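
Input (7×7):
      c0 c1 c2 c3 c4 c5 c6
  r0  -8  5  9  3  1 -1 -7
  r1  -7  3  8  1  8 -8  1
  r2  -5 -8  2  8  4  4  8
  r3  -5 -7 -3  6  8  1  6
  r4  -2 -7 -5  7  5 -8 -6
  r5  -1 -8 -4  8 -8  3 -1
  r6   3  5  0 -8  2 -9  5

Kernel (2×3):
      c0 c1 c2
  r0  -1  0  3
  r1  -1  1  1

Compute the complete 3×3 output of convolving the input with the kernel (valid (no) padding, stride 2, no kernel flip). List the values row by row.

53 -5 -37
6 27 19
-24 24 -13

Output[0,0]: The receptive field on the input at this output position is [-8 5 9 / -7 3 8]. Elementwise product with the kernel and sum: -8·-1 + 9·3 + -7·-1 + 3·1 + 8·1.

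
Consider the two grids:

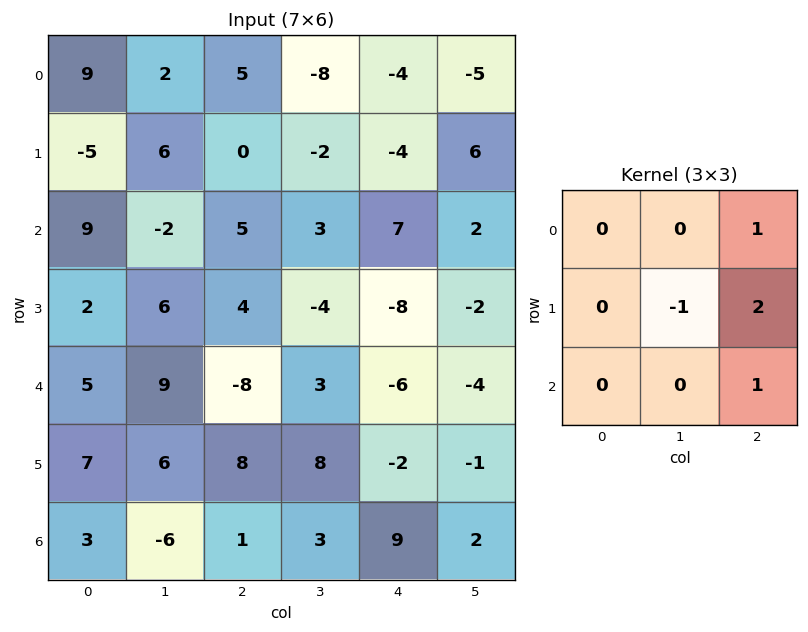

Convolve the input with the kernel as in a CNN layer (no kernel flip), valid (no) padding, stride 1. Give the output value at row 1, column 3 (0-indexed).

The receptive field on the input at this output position is [-2 -4 6 / 3 7 2 / -4 -8 -2]. Elementwise product with the kernel and sum: 6·1 + 7·-1 + 2·2 + -2·1.

1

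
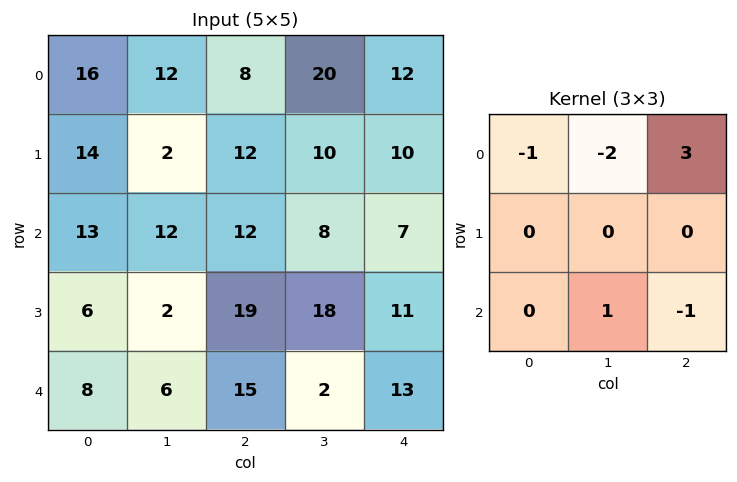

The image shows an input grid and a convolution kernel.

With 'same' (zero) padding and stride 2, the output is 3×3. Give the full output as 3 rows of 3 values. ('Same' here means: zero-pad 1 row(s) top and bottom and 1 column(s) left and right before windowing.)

Output[0,0]: The receptive field on the zero-padded input at this output position is [0 0 0 / 0 16 12 / 0 14 2]. Elementwise product with the kernel and sum: 0·-1 + 0·-2 + 0·3 + 14·1 + 2·-1.
Output[0,1]: The receptive field on the zero-padded input at this output position is [0 0 0 / 12 8 20 / 2 12 10]. Elementwise product with the kernel and sum: 0·-1 + 0·-2 + 0·3 + 12·1 + 10·-1.

12 2 10
-18 5 -19
-6 14 -40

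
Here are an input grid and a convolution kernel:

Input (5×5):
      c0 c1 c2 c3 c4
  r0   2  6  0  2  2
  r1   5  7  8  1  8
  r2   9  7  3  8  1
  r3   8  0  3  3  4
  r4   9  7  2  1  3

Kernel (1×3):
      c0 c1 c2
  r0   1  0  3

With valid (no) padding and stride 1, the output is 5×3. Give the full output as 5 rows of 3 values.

Output[0,0]: The receptive field on the input at this output position is [2 6 0]. Elementwise product with the kernel and sum: 2·1 + 0·3.

2 12 6
29 10 32
18 31 6
17 9 15
15 10 11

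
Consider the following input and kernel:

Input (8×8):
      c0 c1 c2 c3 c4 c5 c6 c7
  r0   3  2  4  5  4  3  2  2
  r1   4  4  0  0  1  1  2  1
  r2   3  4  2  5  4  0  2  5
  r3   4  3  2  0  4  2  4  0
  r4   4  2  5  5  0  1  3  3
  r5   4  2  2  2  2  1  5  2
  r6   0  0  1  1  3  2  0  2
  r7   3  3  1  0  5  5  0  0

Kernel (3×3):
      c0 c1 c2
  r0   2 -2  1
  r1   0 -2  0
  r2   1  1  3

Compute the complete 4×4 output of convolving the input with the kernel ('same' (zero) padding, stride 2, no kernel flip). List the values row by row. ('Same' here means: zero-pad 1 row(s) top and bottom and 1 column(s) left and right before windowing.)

10 -4 -4 2
3 9 1 1
-3 2 1 2
6 4 15 -1

Output[0,0]: The receptive field on the zero-padded input at this output position is [0 0 0 / 0 3 2 / 0 4 4]. Elementwise product with the kernel and sum: 0·2 + 0·-2 + 0·1 + 3·-2 + 0·1 + 4·1 + 4·3.
Output[0,1]: The receptive field on the zero-padded input at this output position is [0 0 0 / 2 4 5 / 4 0 0]. Elementwise product with the kernel and sum: 0·2 + 0·-2 + 0·1 + 4·-2 + 4·1 + 0·1 + 0·3.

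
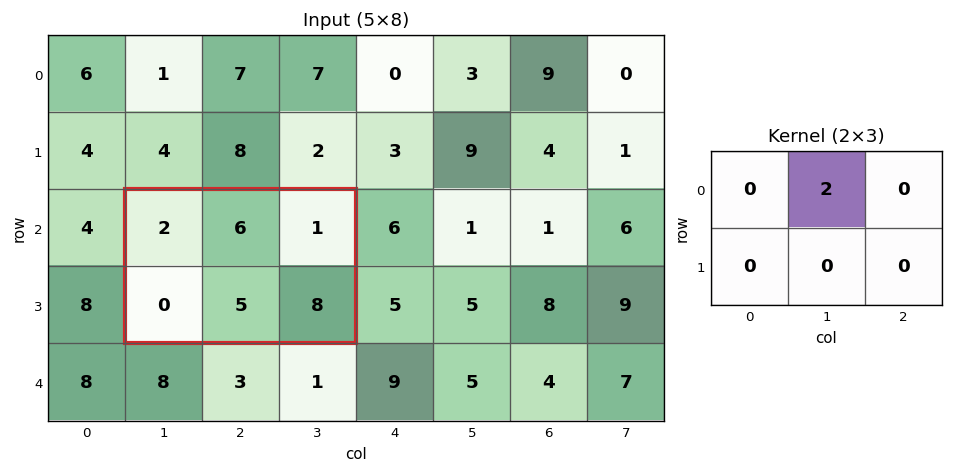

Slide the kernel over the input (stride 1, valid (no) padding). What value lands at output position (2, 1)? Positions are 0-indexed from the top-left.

12

The receptive field on the input at this output position is [2 6 1 / 0 5 8]. Elementwise product with the kernel and sum: 6·2.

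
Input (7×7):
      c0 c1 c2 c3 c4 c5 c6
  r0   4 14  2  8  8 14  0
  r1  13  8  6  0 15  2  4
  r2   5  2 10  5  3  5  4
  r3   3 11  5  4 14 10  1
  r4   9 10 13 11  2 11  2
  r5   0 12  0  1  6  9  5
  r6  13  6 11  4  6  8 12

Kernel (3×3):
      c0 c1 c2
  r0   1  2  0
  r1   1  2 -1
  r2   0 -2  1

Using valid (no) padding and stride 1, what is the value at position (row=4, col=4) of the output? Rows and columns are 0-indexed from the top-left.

39

The receptive field on the input at this output position is [2 11 2 / 6 9 5 / 6 8 12]. Elementwise product with the kernel and sum: 2·1 + 11·2 + 6·1 + 9·2 + 5·-1 + 8·-2 + 12·1.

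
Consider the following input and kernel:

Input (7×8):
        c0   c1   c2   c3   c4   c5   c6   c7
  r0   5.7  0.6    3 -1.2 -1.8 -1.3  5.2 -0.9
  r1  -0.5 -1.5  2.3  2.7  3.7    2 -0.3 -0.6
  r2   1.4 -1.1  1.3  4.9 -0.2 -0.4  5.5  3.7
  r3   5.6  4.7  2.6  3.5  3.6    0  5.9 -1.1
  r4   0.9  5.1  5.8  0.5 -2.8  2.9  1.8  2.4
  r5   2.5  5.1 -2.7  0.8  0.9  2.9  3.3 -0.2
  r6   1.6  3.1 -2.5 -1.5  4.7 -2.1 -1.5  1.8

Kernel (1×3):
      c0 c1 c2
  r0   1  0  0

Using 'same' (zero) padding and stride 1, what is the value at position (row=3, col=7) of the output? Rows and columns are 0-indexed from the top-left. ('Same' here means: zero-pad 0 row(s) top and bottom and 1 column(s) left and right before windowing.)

5.9

The receptive field on the zero-padded input at this output position is [5.9 -1.1 0]. Elementwise product with the kernel and sum: 5.9·1.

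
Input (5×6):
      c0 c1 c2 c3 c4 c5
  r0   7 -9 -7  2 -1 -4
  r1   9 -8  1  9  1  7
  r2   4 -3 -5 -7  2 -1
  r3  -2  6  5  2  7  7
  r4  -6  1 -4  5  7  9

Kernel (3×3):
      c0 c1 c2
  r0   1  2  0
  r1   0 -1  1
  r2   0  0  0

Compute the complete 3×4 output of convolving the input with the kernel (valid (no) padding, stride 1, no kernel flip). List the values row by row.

Output[0,0]: The receptive field on the input at this output position is [7 -9 -7 / 9 -8 1 / 4 -3 -5]. Elementwise product with the kernel and sum: 7·1 + -9·2 + -8·-1 + 1·1.

-2 -15 -11 6
-9 -8 28 8
-3 -16 -14 -3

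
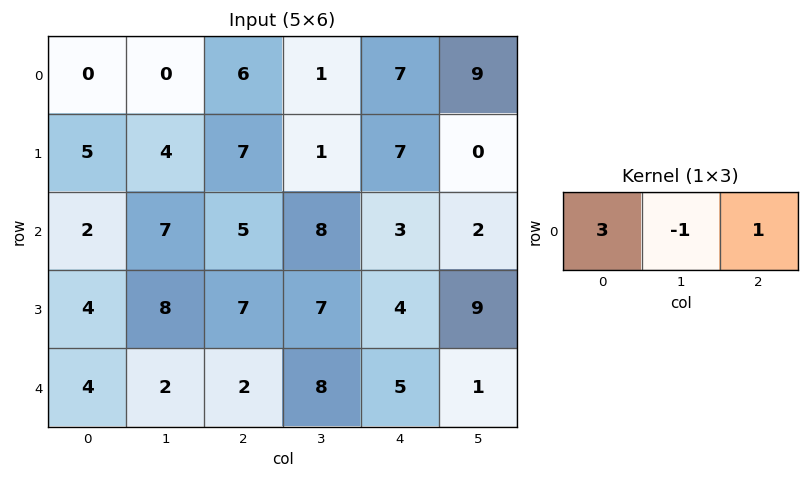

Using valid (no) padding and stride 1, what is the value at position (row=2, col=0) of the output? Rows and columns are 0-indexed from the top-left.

4

The receptive field on the input at this output position is [2 7 5]. Elementwise product with the kernel and sum: 2·3 + 7·-1 + 5·1.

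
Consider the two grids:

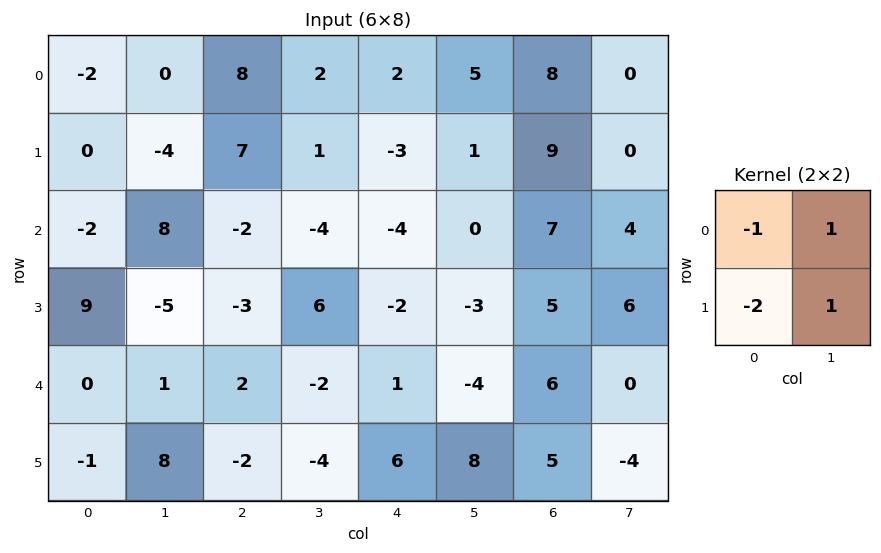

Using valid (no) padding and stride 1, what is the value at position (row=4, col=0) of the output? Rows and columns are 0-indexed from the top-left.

11

The receptive field on the input at this output position is [0 1 / -1 8]. Elementwise product with the kernel and sum: 0·-1 + 1·1 + -1·-2 + 8·1.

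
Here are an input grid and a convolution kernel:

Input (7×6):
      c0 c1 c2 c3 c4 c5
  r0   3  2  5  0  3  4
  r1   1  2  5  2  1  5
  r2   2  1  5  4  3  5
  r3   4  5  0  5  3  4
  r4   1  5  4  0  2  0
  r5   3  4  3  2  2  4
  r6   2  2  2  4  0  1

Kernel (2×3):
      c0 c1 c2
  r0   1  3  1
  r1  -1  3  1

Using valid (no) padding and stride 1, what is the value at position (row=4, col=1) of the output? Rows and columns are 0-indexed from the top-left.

24

The receptive field on the input at this output position is [5 4 0 / 4 3 2]. Elementwise product with the kernel and sum: 5·1 + 4·3 + 0·1 + 4·-1 + 3·3 + 2·1.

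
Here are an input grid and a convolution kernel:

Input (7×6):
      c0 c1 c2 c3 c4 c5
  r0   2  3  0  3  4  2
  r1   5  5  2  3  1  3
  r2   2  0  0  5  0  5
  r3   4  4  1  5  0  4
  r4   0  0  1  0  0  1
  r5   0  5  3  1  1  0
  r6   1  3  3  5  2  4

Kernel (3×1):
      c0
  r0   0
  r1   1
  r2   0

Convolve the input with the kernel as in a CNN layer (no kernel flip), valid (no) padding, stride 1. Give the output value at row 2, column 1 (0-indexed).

The receptive field on the input at this output position is [0 / 4 / 0]. Elementwise product with the kernel and sum: 4·1.

4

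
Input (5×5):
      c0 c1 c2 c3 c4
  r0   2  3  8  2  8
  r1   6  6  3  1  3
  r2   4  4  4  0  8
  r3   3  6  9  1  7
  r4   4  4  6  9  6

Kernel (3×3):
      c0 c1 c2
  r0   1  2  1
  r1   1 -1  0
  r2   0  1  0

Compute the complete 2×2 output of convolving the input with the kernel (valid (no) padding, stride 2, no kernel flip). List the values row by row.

20 22
17 29

Output[0,0]: The receptive field on the input at this output position is [2 3 8 / 6 6 3 / 4 4 4]. Elementwise product with the kernel and sum: 2·1 + 3·2 + 8·1 + 6·1 + 6·-1 + 4·1.
Output[0,1]: The receptive field on the input at this output position is [8 2 8 / 3 1 3 / 4 0 8]. Elementwise product with the kernel and sum: 8·1 + 2·2 + 8·1 + 3·1 + 1·-1 + 0·1.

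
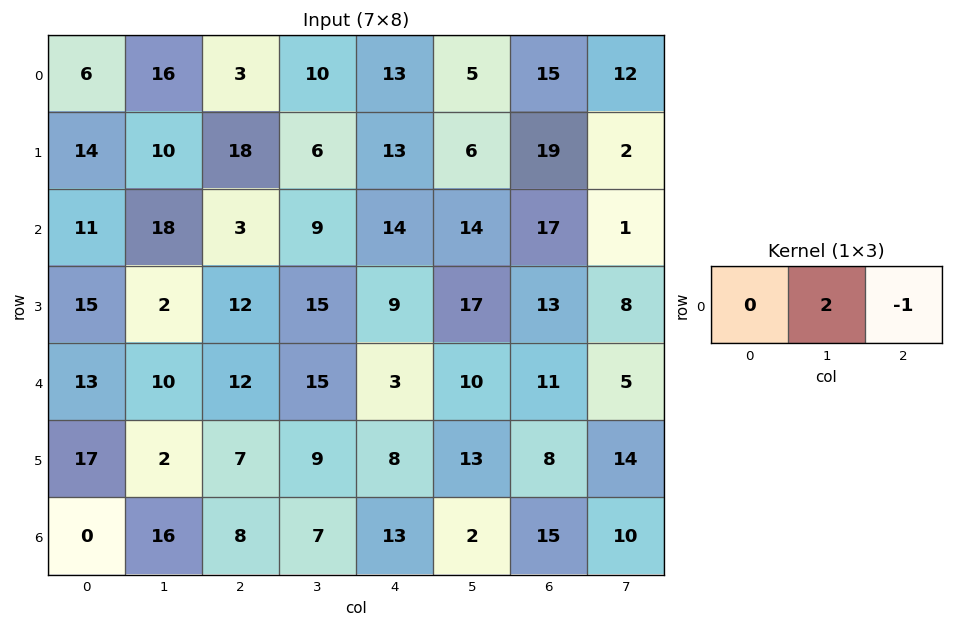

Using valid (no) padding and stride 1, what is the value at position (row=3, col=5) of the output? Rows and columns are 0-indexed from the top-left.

18

The receptive field on the input at this output position is [17 13 8]. Elementwise product with the kernel and sum: 13·2 + 8·-1.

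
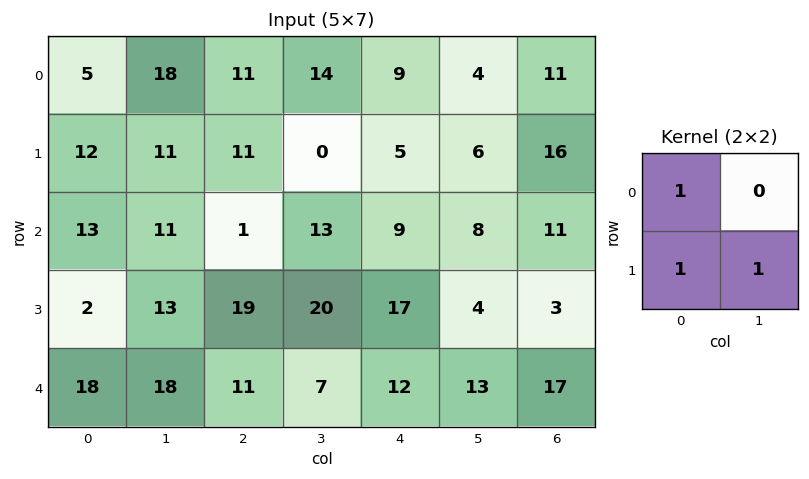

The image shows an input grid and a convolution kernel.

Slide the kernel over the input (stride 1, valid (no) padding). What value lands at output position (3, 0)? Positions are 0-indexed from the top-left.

The receptive field on the input at this output position is [2 13 / 18 18]. Elementwise product with the kernel and sum: 2·1 + 18·1 + 18·1.

38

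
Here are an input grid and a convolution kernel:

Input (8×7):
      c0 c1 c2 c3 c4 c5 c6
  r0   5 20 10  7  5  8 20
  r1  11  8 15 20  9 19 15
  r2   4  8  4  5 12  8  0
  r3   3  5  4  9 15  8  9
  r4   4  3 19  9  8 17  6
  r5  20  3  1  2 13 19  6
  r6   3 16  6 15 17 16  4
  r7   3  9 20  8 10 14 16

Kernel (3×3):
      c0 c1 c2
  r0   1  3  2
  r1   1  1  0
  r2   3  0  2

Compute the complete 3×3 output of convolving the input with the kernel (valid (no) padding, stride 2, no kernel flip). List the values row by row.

Output[0,0]: The receptive field on the input at this output position is [5 20 10 / 11 8 15 / 4 8 4]. Elementwise product with the kernel and sum: 5·1 + 20·3 + 10·2 + 11·1 + 8·1 + 4·3 + 4·2.

124 112 133
94 129 95
95 117 162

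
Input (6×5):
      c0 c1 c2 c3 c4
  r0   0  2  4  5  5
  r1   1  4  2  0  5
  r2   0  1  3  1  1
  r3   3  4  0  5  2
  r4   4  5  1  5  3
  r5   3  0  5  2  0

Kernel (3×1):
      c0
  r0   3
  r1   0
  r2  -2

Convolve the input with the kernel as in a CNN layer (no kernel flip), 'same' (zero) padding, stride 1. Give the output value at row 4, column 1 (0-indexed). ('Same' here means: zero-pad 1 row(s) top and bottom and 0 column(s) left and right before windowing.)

12

The receptive field on the zero-padded input at this output position is [4 / 5 / 0]. Elementwise product with the kernel and sum: 4·3 + 0·-2.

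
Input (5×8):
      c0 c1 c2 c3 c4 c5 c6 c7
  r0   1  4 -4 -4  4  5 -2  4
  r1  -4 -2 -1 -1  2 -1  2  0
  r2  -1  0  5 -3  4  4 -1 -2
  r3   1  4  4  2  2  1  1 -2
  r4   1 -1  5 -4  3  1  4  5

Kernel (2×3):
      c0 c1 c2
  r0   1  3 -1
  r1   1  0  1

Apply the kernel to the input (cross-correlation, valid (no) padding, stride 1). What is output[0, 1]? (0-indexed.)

-7

The receptive field on the input at this output position is [4 -4 -4 / -2 -1 -1]. Elementwise product with the kernel and sum: 4·1 + -4·3 + -4·-1 + -2·1 + -1·1.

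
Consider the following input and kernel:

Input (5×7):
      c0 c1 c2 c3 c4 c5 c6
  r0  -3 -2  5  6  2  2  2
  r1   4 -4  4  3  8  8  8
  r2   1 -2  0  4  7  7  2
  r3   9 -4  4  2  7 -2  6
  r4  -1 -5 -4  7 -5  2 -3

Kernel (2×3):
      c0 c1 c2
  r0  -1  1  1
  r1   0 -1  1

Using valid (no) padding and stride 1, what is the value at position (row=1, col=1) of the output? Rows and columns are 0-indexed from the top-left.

The receptive field on the input at this output position is [-4 4 3 / -2 0 4]. Elementwise product with the kernel and sum: -4·-1 + 4·1 + 3·1 + 0·-1 + 4·1.

15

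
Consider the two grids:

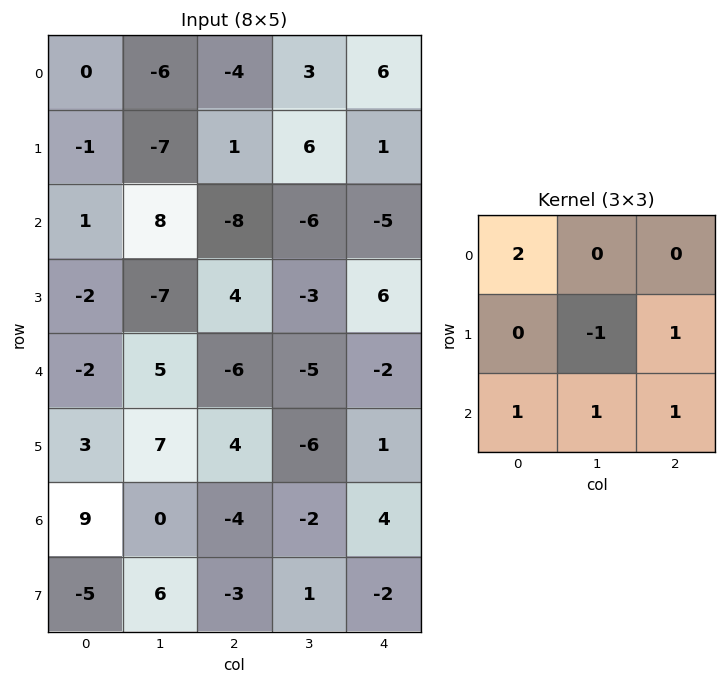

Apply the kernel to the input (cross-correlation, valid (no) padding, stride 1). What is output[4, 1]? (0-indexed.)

The receptive field on the input at this output position is [5 -6 -5 / 7 4 -6 / 0 -4 -2]. Elementwise product with the kernel and sum: 5·2 + 4·-1 + -6·1 + 0·1 + -4·1 + -2·1.

-6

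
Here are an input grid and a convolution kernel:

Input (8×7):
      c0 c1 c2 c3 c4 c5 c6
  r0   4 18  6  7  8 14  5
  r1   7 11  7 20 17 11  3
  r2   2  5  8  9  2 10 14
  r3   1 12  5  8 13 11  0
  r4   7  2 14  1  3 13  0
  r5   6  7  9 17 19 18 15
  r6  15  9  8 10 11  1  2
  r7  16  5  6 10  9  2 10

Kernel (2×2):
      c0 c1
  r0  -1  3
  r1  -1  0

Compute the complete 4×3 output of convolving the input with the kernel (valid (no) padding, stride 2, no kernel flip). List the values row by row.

Output[0,0]: The receptive field on the input at this output position is [4 18 / 7 11]. Elementwise product with the kernel and sum: 4·-1 + 18·3 + 7·-1.

43 8 17
12 14 15
-7 -20 17
-4 16 -17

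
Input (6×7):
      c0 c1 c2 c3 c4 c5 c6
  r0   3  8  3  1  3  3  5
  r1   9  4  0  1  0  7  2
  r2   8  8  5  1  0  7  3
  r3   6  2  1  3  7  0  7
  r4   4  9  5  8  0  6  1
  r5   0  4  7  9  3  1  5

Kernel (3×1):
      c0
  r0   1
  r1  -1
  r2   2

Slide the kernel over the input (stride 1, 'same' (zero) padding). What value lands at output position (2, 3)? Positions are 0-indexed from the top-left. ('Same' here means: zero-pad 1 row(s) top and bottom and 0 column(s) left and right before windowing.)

6

The receptive field on the zero-padded input at this output position is [1 / 1 / 3]. Elementwise product with the kernel and sum: 1·1 + 1·-1 + 3·2.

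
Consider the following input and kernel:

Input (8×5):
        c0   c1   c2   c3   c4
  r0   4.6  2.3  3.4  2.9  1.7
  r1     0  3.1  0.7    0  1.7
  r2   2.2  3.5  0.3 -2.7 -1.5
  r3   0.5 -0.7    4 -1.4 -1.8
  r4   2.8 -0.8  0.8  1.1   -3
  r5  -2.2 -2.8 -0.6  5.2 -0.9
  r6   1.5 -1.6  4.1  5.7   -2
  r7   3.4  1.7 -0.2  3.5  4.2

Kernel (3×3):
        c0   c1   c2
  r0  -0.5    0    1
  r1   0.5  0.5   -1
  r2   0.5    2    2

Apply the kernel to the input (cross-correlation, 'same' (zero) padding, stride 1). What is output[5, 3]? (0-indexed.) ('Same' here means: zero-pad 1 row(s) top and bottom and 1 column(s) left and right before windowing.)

The receptive field on the zero-padded input at this output position is [0.8 1.1 -3 / -0.6 5.2 -0.9 / 4.1 5.7 -2]. Elementwise product with the kernel and sum: 0.8·-0.5 + -3·1 + -0.6·0.5 + 5.2·0.5 + -0.9·-1 + 4.1·0.5 + 5.7·2 + -2·2.

9.25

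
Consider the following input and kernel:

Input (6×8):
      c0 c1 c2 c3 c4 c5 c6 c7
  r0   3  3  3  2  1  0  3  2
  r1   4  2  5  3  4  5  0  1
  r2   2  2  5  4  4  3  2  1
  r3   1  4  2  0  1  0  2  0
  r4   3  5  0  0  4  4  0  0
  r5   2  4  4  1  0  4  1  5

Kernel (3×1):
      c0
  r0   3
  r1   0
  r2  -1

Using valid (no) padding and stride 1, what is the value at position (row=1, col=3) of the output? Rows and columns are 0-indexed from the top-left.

The receptive field on the input at this output position is [3 / 4 / 0]. Elementwise product with the kernel and sum: 3·3 + 0·-1.

9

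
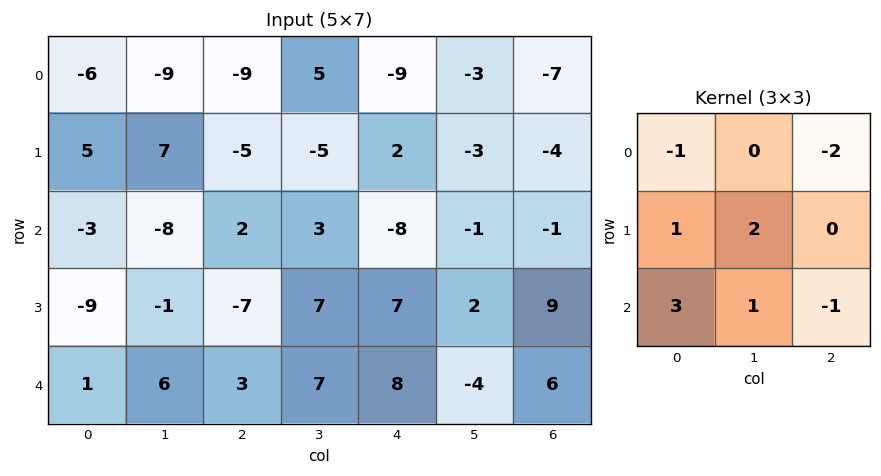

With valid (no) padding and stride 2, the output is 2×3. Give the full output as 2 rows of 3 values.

24 29 -5
-6 29 35

Output[0,0]: The receptive field on the input at this output position is [-6 -9 -9 / 5 7 -5 / -3 -8 2]. Elementwise product with the kernel and sum: -6·-1 + -9·-2 + 5·1 + 7·2 + -3·3 + -8·1 + 2·-1.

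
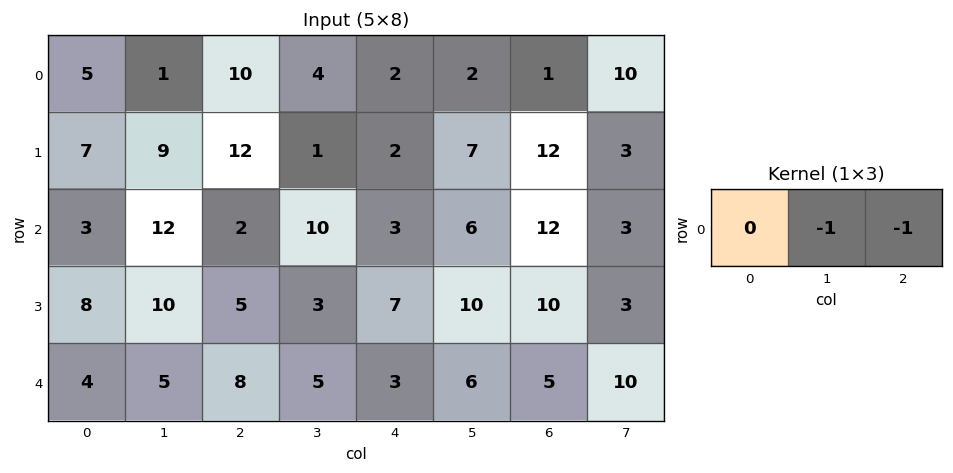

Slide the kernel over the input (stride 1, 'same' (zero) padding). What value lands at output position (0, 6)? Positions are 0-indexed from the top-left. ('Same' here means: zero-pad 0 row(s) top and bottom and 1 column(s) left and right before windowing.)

The receptive field on the zero-padded input at this output position is [2 1 10]. Elementwise product with the kernel and sum: 1·-1 + 10·-1.

-11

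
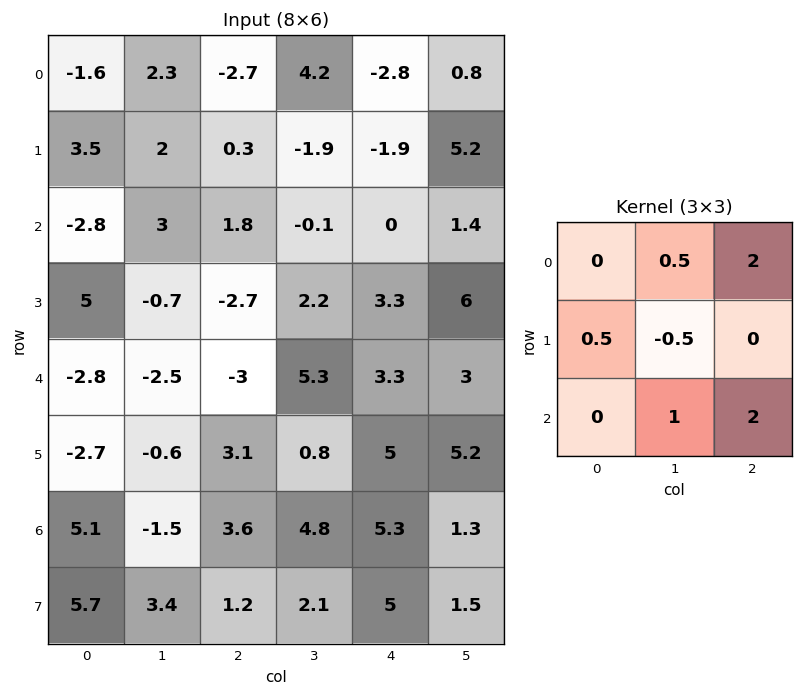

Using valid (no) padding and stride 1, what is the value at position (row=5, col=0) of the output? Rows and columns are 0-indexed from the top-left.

15

The receptive field on the input at this output position is [-2.7 -0.6 3.1 / 5.1 -1.5 3.6 / 5.7 3.4 1.2]. Elementwise product with the kernel and sum: -0.6·0.5 + 3.1·2 + 5.1·0.5 + -1.5·-0.5 + 3.4·1 + 1.2·2.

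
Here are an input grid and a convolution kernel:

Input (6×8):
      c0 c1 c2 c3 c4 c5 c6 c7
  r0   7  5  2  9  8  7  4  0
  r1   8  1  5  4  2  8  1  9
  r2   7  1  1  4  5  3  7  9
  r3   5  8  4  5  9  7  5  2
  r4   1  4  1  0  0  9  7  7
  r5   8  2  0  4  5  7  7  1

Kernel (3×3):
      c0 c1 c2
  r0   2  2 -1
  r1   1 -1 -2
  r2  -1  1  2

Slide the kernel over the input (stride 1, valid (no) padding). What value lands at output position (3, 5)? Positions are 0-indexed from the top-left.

The receptive field on the input at this output position is [7 5 2 / 9 7 7 / 7 7 1]. Elementwise product with the kernel and sum: 7·2 + 5·2 + 2·-1 + 9·1 + 7·-1 + 7·-2 + 7·-1 + 7·1 + 1·2.

12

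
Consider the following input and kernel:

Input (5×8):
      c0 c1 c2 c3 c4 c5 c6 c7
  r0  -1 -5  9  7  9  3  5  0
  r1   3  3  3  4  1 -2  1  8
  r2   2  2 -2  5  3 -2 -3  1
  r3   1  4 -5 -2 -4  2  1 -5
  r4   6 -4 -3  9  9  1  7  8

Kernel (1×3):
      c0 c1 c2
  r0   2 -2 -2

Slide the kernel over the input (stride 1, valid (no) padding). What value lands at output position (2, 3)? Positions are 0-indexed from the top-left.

8

The receptive field on the input at this output position is [5 3 -2]. Elementwise product with the kernel and sum: 5·2 + 3·-2 + -2·-2.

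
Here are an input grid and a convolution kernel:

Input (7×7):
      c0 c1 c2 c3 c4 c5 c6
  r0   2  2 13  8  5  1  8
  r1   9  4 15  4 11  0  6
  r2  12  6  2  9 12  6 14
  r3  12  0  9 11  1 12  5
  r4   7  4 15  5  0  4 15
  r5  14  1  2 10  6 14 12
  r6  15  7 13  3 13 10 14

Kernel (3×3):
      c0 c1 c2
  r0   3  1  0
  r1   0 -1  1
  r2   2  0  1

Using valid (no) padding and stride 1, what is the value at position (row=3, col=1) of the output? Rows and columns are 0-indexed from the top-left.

11

The receptive field on the input at this output position is [0 9 11 / 4 15 5 / 1 2 10]. Elementwise product with the kernel and sum: 0·3 + 9·1 + 15·-1 + 5·1 + 1·2 + 10·1.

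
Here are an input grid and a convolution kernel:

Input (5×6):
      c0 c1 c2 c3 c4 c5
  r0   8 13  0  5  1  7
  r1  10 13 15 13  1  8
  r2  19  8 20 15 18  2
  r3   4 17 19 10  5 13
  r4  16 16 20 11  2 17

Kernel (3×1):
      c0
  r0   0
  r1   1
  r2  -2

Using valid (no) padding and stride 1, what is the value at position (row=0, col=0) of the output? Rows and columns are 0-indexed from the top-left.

-28

The receptive field on the input at this output position is [8 / 10 / 19]. Elementwise product with the kernel and sum: 10·1 + 19·-2.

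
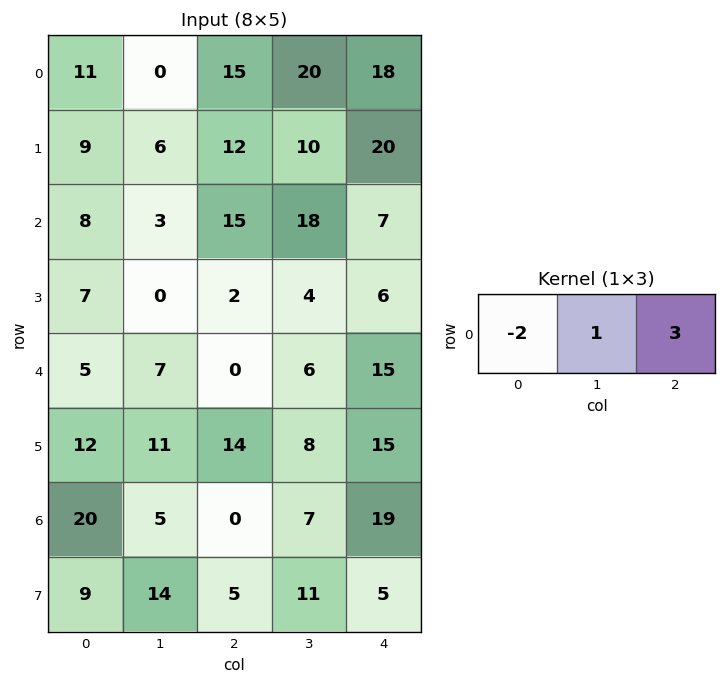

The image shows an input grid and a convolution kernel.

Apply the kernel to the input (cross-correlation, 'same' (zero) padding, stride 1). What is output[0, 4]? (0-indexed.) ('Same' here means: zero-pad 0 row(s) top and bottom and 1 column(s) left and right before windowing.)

The receptive field on the zero-padded input at this output position is [20 18 0]. Elementwise product with the kernel and sum: 20·-2 + 18·1 + 0·3.

-22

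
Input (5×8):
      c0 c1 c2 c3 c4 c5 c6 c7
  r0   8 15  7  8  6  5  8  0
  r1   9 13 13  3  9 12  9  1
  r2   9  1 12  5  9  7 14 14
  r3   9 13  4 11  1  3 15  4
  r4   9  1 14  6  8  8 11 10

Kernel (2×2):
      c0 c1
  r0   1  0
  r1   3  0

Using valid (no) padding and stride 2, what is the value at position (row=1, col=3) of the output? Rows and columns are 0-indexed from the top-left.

The receptive field on the input at this output position is [14 14 / 15 4]. Elementwise product with the kernel and sum: 14·1 + 15·3.

59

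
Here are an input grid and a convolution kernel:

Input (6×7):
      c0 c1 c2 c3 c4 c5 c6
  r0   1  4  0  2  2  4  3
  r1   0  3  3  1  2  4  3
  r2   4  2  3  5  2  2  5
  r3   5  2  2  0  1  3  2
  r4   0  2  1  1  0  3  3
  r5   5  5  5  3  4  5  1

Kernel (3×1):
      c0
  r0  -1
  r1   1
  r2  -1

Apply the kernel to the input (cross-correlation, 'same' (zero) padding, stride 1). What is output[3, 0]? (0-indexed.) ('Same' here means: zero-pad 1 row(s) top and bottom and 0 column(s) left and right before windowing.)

The receptive field on the zero-padded input at this output position is [4 / 5 / 0]. Elementwise product with the kernel and sum: 4·-1 + 5·1 + 0·-1.

1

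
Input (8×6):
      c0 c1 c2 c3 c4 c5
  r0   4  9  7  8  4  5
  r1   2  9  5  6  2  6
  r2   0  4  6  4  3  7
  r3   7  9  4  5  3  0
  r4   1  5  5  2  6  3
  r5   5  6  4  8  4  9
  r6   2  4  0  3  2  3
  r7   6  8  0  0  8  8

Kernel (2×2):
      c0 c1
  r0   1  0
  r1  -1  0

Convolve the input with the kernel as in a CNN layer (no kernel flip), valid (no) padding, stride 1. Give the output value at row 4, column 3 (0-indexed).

The receptive field on the input at this output position is [2 6 / 8 4]. Elementwise product with the kernel and sum: 2·1 + 8·-1.

-6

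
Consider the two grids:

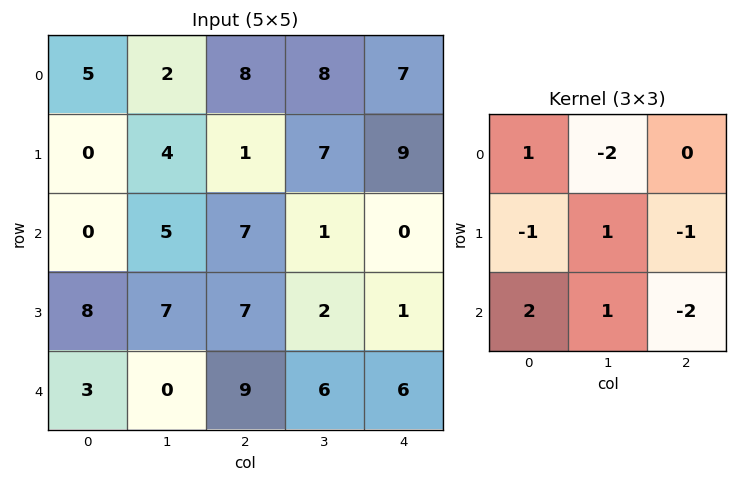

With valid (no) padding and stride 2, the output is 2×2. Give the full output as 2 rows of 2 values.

Output[0,0]: The receptive field on the input at this output position is [5 2 8 / 0 4 1 / 0 5 7]. Elementwise product with the kernel and sum: 5·1 + 2·-2 + 0·-1 + 4·1 + 1·-1 + 0·2 + 5·1 + 7·-2.

-5 4
-30 11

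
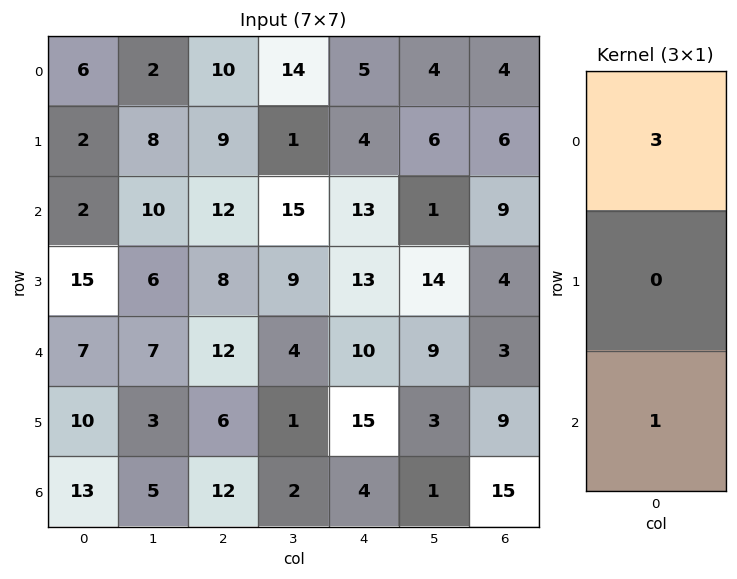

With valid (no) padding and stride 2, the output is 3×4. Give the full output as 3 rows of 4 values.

Output[0,0]: The receptive field on the input at this output position is [6 / 2 / 2]. Elementwise product with the kernel and sum: 6·3 + 2·1.

20 42 28 21
13 48 49 30
34 48 34 24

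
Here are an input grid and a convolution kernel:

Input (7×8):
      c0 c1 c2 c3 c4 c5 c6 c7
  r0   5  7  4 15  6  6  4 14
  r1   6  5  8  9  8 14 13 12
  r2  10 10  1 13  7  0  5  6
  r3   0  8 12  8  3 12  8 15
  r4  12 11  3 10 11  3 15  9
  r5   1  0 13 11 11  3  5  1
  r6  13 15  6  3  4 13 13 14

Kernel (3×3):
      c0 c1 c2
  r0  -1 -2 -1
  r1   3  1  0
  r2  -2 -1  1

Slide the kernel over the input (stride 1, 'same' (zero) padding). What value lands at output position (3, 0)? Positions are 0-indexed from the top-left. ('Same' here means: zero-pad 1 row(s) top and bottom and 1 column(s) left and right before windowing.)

-31

The receptive field on the zero-padded input at this output position is [0 10 10 / 0 0 8 / 0 12 11]. Elementwise product with the kernel and sum: 0·-1 + 10·-2 + 10·-1 + 0·3 + 0·1 + 0·-2 + 12·-1 + 11·1.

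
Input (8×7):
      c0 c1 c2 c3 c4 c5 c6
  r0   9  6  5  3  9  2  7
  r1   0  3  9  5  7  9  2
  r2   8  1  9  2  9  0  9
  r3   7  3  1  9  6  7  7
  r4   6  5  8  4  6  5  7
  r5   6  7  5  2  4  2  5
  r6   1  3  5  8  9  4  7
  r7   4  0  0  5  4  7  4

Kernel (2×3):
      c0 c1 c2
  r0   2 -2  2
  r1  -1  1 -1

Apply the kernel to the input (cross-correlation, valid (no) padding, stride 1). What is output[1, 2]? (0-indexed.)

The receptive field on the input at this output position is [9 5 7 / 9 2 9]. Elementwise product with the kernel and sum: 9·2 + 5·-2 + 7·2 + 9·-1 + 2·1 + 9·-1.

6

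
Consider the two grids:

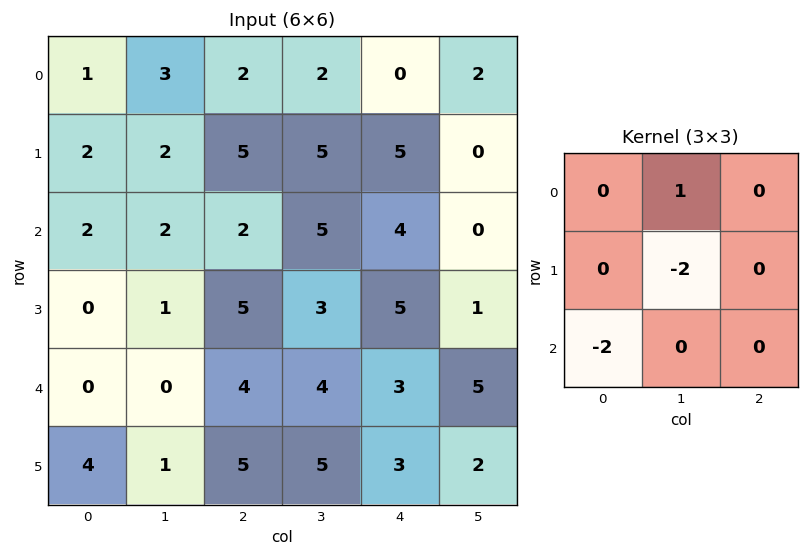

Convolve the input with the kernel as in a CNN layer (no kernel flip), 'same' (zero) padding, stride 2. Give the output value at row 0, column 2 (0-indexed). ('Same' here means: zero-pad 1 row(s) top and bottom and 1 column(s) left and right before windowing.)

-10

The receptive field on the zero-padded input at this output position is [0 0 0 / 2 0 2 / 5 5 0]. Elementwise product with the kernel and sum: 0·1 + 0·-2 + 5·-2.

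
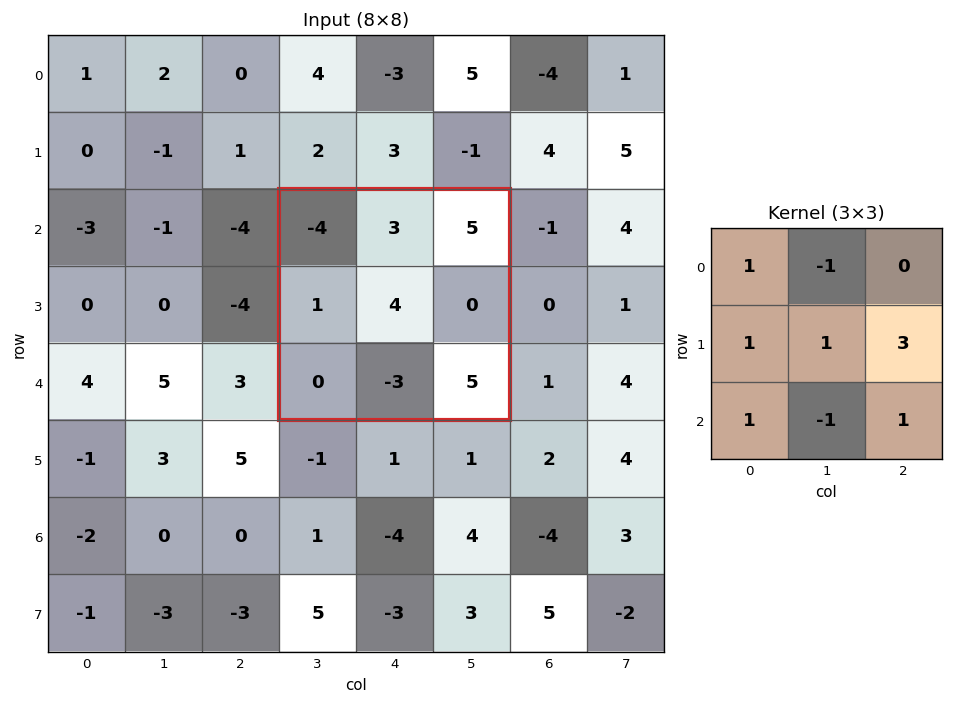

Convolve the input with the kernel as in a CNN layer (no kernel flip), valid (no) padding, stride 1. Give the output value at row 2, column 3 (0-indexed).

The receptive field on the input at this output position is [-4 3 5 / 1 4 0 / 0 -3 5]. Elementwise product with the kernel and sum: -4·1 + 3·-1 + 1·1 + 4·1 + 0·3 + 0·1 + -3·-1 + 5·1.

6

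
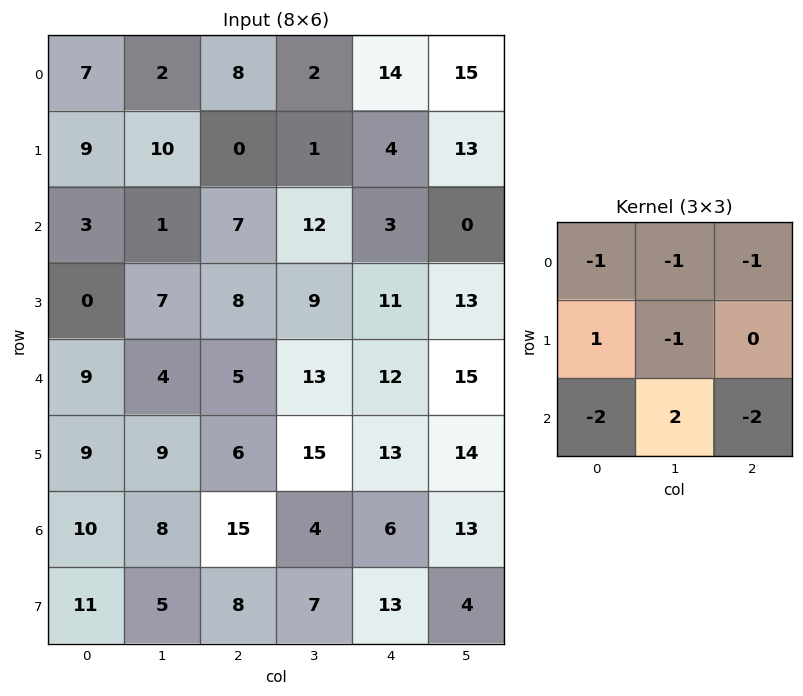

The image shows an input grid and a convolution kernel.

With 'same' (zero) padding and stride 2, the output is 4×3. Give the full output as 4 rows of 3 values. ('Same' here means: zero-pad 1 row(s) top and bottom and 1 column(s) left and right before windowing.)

Output[0,0]: The receptive field on the zero-padded input at this output position is [0 0 0 / 0 7 2 / 0 9 10]. Elementwise product with the kernel and sum: 0·-1 + 0·-1 + 0·-1 + 0·1 + 7·-1 + 0·-2 + 9·2 + 10·-2.

-9 -28 -32
-36 -33 -31
-16 -61 -64
-16 -45 -40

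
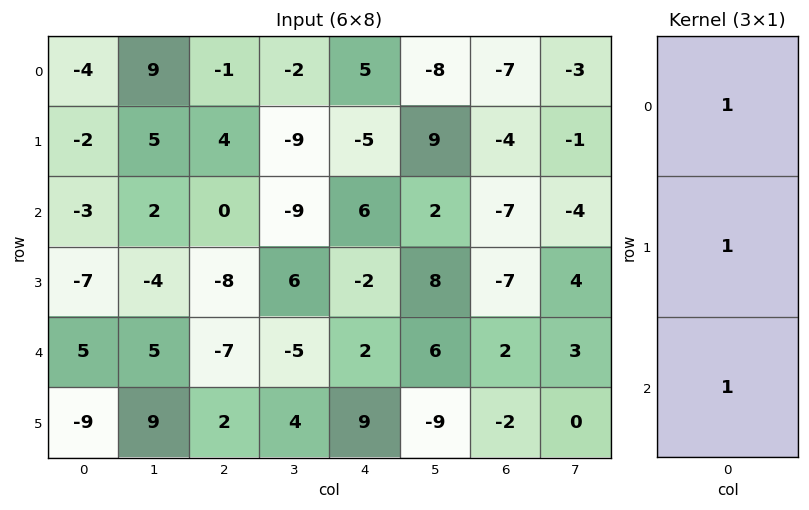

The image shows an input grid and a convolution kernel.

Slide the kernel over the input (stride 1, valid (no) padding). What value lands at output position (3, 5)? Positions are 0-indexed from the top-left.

The receptive field on the input at this output position is [8 / 6 / -9]. Elementwise product with the kernel and sum: 8·1 + 6·1 + -9·1.

5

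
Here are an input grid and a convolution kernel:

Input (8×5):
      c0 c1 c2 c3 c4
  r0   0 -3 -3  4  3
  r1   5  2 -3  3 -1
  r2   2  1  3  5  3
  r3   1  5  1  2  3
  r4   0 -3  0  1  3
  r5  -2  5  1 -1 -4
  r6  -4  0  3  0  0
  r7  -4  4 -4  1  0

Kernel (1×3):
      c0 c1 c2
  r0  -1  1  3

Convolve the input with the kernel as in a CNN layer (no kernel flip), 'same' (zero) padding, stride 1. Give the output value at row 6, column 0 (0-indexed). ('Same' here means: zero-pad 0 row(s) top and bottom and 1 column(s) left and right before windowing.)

The receptive field on the zero-padded input at this output position is [0 -4 0]. Elementwise product with the kernel and sum: 0·-1 + -4·1 + 0·3.

-4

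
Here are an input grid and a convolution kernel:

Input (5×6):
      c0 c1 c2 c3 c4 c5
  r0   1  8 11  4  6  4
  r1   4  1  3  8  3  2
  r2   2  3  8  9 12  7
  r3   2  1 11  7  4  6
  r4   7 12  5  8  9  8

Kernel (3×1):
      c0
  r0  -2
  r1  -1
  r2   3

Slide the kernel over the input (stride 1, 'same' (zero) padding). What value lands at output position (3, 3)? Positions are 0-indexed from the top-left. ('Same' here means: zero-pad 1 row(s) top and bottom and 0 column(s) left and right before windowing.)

The receptive field on the zero-padded input at this output position is [9 / 7 / 8]. Elementwise product with the kernel and sum: 9·-2 + 7·-1 + 8·3.

-1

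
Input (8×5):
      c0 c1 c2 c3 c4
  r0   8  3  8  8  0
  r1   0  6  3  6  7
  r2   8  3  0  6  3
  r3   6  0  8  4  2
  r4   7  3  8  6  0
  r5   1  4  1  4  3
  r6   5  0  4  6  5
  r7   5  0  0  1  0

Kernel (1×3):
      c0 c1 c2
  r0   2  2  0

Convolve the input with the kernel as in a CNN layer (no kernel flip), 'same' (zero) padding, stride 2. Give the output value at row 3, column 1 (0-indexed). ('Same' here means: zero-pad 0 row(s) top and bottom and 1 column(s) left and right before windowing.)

8

The receptive field on the zero-padded input at this output position is [0 4 6]. Elementwise product with the kernel and sum: 0·2 + 4·2.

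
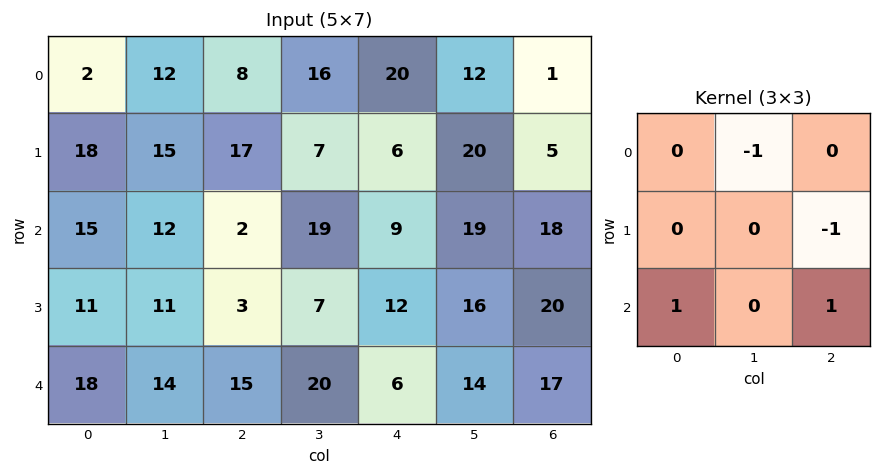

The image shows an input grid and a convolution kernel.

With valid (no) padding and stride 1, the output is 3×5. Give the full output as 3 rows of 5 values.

-12 16 -11 -2 10
-3 -18 -1 -2 -6
18 25 -10 9 -16

Output[0,0]: The receptive field on the input at this output position is [2 12 8 / 18 15 17 / 15 12 2]. Elementwise product with the kernel and sum: 12·-1 + 17·-1 + 15·1 + 2·1.
Output[0,1]: The receptive field on the input at this output position is [12 8 16 / 15 17 7 / 12 2 19]. Elementwise product with the kernel and sum: 8·-1 + 7·-1 + 12·1 + 19·1.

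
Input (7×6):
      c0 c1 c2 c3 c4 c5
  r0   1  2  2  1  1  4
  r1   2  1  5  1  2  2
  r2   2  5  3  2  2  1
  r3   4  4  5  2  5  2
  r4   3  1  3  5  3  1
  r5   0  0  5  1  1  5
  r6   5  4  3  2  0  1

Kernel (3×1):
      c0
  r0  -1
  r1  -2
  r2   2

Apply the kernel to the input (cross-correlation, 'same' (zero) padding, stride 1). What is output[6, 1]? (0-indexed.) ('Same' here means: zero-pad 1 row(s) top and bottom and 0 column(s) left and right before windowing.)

-8

The receptive field on the zero-padded input at this output position is [0 / 4 / 0]. Elementwise product with the kernel and sum: 0·-1 + 4·-2 + 0·2.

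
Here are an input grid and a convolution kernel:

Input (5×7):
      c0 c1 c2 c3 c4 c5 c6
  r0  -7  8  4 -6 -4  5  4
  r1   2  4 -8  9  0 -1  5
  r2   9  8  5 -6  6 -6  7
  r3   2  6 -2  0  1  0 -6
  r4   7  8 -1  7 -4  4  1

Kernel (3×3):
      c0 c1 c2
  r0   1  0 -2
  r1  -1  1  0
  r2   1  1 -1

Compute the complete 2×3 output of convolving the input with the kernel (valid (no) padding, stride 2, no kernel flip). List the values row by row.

-1 22 -20
19 5 -10

Output[0,0]: The receptive field on the input at this output position is [-7 8 4 / 2 4 -8 / 9 8 5]. Elementwise product with the kernel and sum: -7·1 + 4·-2 + 2·-1 + 4·1 + 9·1 + 8·1 + 5·-1.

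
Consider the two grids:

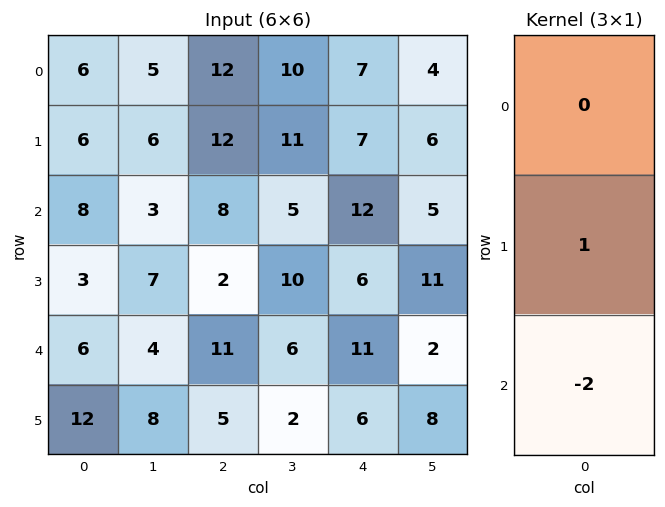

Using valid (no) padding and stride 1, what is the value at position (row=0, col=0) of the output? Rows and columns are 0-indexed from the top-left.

The receptive field on the input at this output position is [6 / 6 / 8]. Elementwise product with the kernel and sum: 6·1 + 8·-2.

-10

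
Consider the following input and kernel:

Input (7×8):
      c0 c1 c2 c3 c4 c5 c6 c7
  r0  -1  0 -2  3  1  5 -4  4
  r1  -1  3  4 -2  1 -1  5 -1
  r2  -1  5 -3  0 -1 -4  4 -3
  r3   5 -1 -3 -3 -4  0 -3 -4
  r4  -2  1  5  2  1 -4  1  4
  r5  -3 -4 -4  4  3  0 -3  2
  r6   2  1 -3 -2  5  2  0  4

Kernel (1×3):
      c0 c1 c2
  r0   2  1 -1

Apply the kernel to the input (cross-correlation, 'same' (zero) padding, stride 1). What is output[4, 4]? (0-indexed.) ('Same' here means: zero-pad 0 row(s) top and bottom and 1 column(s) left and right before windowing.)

The receptive field on the zero-padded input at this output position is [2 1 -4]. Elementwise product with the kernel and sum: 2·2 + 1·1 + -4·-1.

9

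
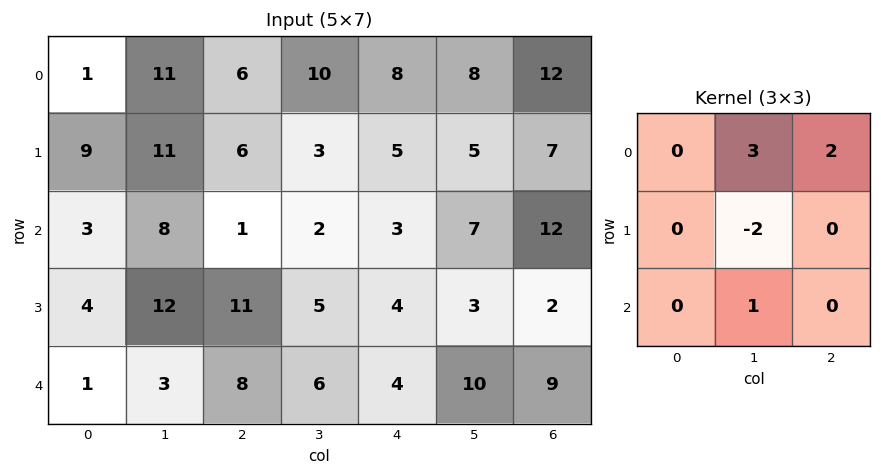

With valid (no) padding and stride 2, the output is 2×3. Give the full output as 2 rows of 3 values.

Output[0,0]: The receptive field on the input at this output position is [1 11 6 / 9 11 6 / 3 8 1]. Elementwise product with the kernel and sum: 11·3 + 6·2 + 11·-2 + 8·1.
Output[0,1]: The receptive field on the input at this output position is [6 10 8 / 6 3 5 / 1 2 3]. Elementwise product with the kernel and sum: 10·3 + 8·2 + 3·-2 + 2·1.

31 42 45
5 8 49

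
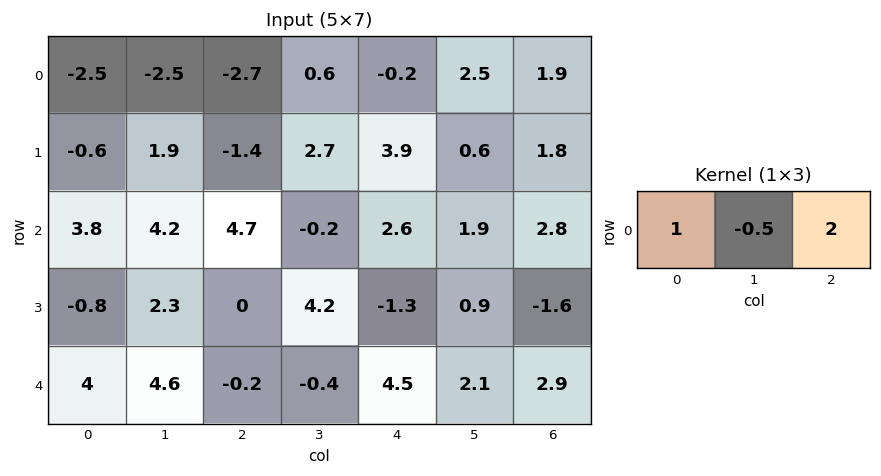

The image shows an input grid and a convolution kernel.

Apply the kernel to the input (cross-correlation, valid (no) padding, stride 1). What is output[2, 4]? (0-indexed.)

The receptive field on the input at this output position is [2.6 1.9 2.8]. Elementwise product with the kernel and sum: 2.6·1 + 1.9·-0.5 + 2.8·2.

7.25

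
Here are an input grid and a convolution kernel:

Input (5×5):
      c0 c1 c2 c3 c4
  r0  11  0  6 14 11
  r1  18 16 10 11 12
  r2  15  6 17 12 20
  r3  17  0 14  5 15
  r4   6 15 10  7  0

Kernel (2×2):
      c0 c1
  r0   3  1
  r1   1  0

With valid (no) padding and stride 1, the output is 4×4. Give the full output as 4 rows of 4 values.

51 22 42 64
85 64 58 57
68 35 77 61
57 29 57 37

Output[0,0]: The receptive field on the input at this output position is [11 0 / 18 16]. Elementwise product with the kernel and sum: 11·3 + 0·1 + 18·1.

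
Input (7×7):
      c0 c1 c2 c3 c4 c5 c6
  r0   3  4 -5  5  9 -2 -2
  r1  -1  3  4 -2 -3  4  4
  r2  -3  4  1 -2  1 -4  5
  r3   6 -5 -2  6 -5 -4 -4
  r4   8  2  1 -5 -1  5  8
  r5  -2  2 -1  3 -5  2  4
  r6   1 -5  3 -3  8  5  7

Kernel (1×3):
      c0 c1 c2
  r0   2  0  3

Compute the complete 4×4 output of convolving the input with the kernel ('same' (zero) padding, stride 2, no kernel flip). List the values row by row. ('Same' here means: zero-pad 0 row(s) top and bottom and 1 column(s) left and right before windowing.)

Output[0,0]: The receptive field on the zero-padded input at this output position is [0 3 4]. Elementwise product with the kernel and sum: 0·2 + 4·3.
Output[0,1]: The receptive field on the zero-padded input at this output position is [4 -5 5]. Elementwise product with the kernel and sum: 4·2 + 5·3.

12 23 4 -4
12 2 -16 -8
6 -11 5 10
-15 -19 9 10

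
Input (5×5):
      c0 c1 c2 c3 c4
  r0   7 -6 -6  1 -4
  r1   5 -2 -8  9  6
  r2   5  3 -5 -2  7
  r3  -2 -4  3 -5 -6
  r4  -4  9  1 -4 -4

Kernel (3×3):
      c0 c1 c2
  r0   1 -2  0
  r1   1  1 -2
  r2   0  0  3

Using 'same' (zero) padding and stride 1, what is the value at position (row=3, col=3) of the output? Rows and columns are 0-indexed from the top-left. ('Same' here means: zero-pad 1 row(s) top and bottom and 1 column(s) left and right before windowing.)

-3

The receptive field on the zero-padded input at this output position is [-5 -2 7 / 3 -5 -6 / 1 -4 -4]. Elementwise product with the kernel and sum: -5·1 + -2·-2 + 3·1 + -5·1 + -6·-2 + -4·3.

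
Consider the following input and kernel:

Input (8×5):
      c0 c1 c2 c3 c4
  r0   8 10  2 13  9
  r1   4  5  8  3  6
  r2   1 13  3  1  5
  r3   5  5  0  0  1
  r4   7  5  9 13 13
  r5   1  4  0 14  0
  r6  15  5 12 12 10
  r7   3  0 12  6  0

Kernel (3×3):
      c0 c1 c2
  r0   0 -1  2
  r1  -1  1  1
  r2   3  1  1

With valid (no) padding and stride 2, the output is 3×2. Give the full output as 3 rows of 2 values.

22 21
28 63
78 85

Output[0,0]: The receptive field on the input at this output position is [8 10 2 / 4 5 8 / 1 13 3]. Elementwise product with the kernel and sum: 10·-1 + 2·2 + 4·-1 + 5·1 + 8·1 + 1·3 + 13·1 + 3·1.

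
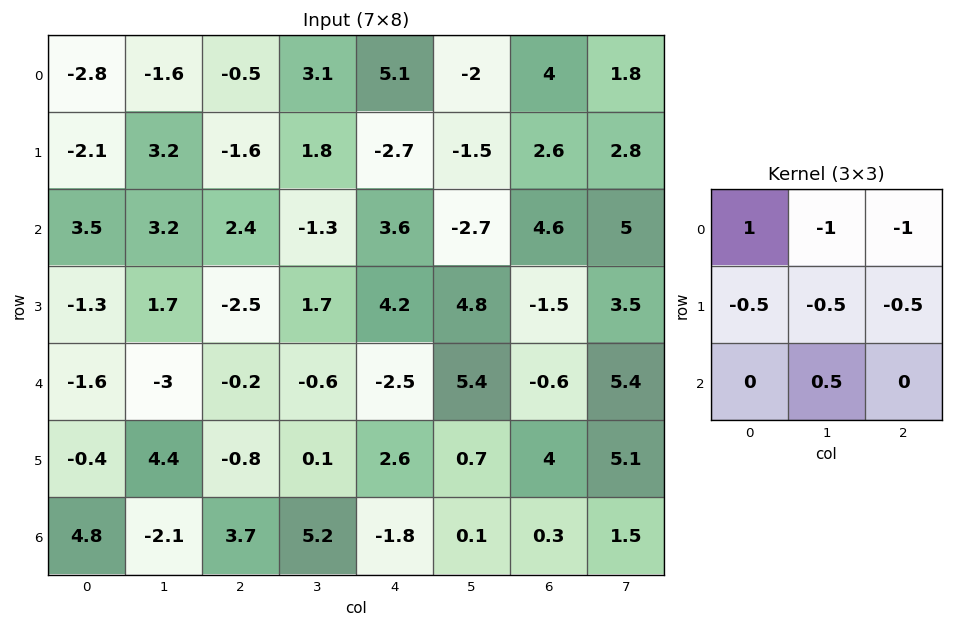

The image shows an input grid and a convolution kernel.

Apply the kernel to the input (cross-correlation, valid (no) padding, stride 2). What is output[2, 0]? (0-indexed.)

The receptive field on the input at this output position is [-1.6 -3 -0.2 / -0.4 4.4 -0.8 / 4.8 -2.1 3.7]. Elementwise product with the kernel and sum: -1.6·1 + -3·-1 + -0.2·-1 + -0.4·-0.5 + 4.4·-0.5 + -0.8·-0.5 + -2.1·0.5.

-1.05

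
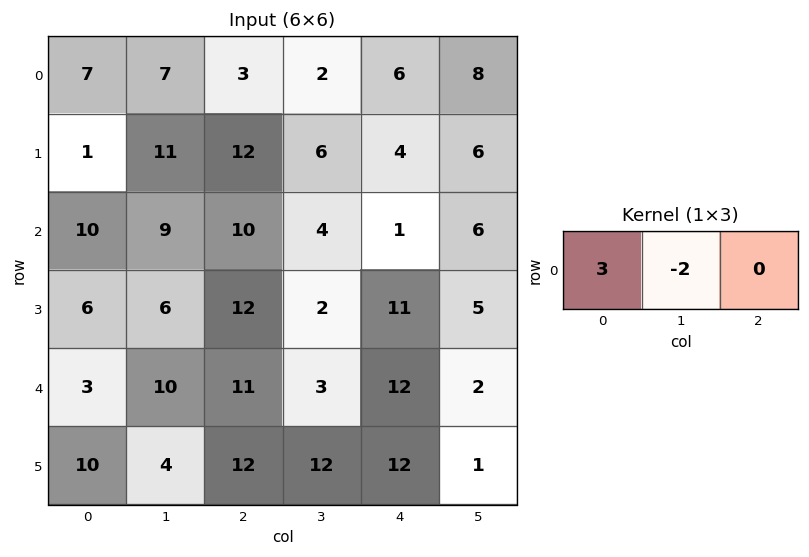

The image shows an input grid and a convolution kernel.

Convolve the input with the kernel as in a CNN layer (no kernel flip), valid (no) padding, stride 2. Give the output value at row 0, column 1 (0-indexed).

5

The receptive field on the input at this output position is [3 2 6]. Elementwise product with the kernel and sum: 3·3 + 2·-2.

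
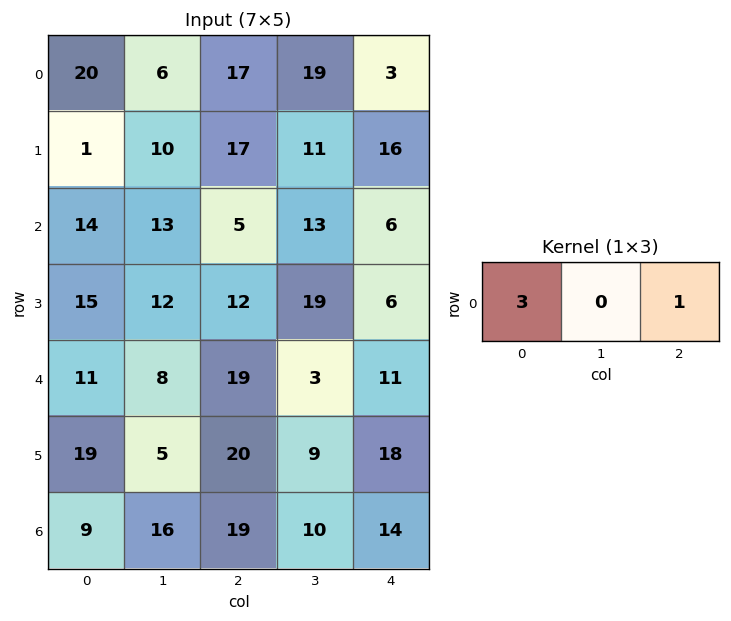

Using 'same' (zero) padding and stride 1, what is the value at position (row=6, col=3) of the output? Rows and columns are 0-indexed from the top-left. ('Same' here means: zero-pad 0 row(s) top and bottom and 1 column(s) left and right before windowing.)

71

The receptive field on the zero-padded input at this output position is [19 10 14]. Elementwise product with the kernel and sum: 19·3 + 14·1.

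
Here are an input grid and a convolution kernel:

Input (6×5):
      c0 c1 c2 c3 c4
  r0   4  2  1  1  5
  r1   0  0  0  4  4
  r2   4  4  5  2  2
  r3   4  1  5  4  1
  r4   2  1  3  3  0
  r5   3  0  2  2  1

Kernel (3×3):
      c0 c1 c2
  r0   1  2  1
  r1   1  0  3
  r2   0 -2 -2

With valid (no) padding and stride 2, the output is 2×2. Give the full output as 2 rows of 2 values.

Output[0,0]: The receptive field on the input at this output position is [4 2 1 / 0 0 0 / 4 4 5]. Elementwise product with the kernel and sum: 4·1 + 2·2 + 1·1 + 0·1 + 0·3 + 4·-2 + 5·-2.
Output[0,1]: The receptive field on the input at this output position is [1 1 5 / 0 4 4 / 5 2 2]. Elementwise product with the kernel and sum: 1·1 + 1·2 + 5·1 + 0·1 + 4·3 + 2·-2 + 2·-2.

-9 12
28 13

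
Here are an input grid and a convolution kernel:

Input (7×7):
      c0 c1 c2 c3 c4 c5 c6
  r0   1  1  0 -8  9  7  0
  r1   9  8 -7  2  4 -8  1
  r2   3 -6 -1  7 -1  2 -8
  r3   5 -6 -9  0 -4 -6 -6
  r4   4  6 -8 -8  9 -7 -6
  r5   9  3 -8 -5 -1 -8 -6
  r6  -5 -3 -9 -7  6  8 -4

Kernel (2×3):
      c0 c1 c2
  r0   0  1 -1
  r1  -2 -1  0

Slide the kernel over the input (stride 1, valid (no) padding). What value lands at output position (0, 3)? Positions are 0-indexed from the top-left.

The receptive field on the input at this output position is [-8 9 7 / 2 4 -8]. Elementwise product with the kernel and sum: 9·1 + 7·-1 + 2·-2 + 4·-1.

-6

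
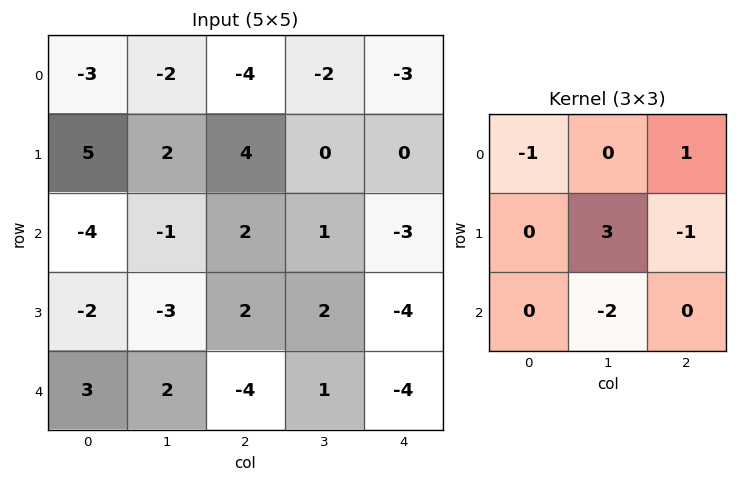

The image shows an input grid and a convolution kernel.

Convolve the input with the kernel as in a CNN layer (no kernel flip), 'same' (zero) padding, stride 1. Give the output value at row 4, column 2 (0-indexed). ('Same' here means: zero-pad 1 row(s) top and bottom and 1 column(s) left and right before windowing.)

The receptive field on the zero-padded input at this output position is [-3 2 2 / 2 -4 1 / 0 0 0]. Elementwise product with the kernel and sum: -3·-1 + 2·1 + -4·3 + 1·-1 + 0·-2.

-8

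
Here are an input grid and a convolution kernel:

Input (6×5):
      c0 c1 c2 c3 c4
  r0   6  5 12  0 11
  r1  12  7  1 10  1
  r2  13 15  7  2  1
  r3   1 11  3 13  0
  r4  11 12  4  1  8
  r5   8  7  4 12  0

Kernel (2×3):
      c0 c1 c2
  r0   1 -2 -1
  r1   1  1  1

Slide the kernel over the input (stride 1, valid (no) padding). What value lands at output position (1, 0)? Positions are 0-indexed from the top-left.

The receptive field on the input at this output position is [12 7 1 / 13 15 7]. Elementwise product with the kernel and sum: 12·1 + 7·-2 + 1·-1 + 13·1 + 15·1 + 7·1.

32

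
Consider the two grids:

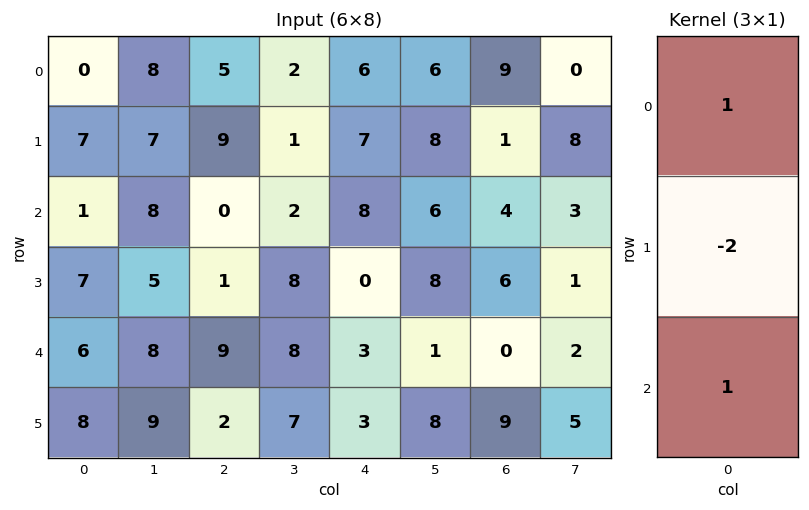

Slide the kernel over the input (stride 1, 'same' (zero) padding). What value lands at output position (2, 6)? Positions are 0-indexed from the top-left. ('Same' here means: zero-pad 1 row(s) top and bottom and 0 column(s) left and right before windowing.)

The receptive field on the zero-padded input at this output position is [1 / 4 / 6]. Elementwise product with the kernel and sum: 1·1 + 4·-2 + 6·1.

-1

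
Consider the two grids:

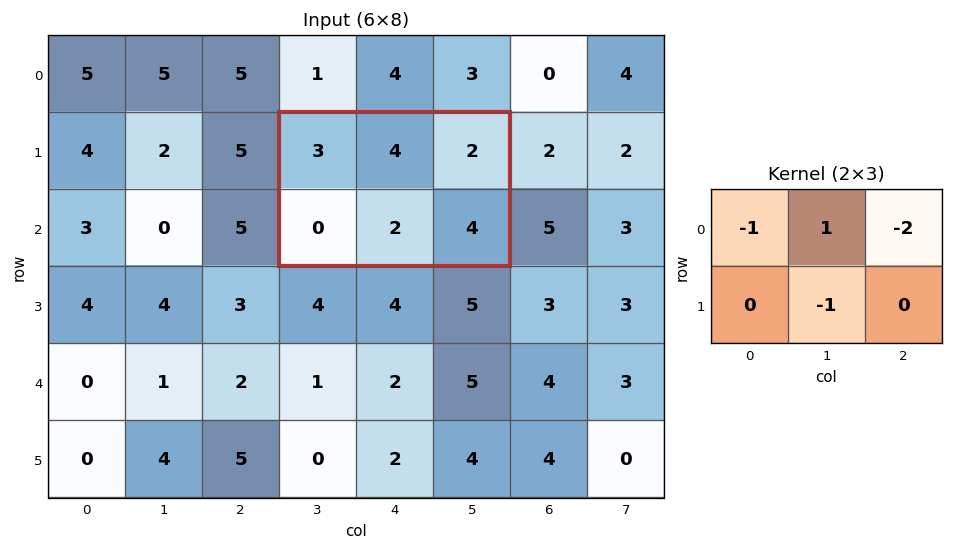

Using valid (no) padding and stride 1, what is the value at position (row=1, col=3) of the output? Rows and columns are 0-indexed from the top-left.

The receptive field on the input at this output position is [3 4 2 / 0 2 4]. Elementwise product with the kernel and sum: 3·-1 + 4·1 + 2·-2 + 2·-1.

-5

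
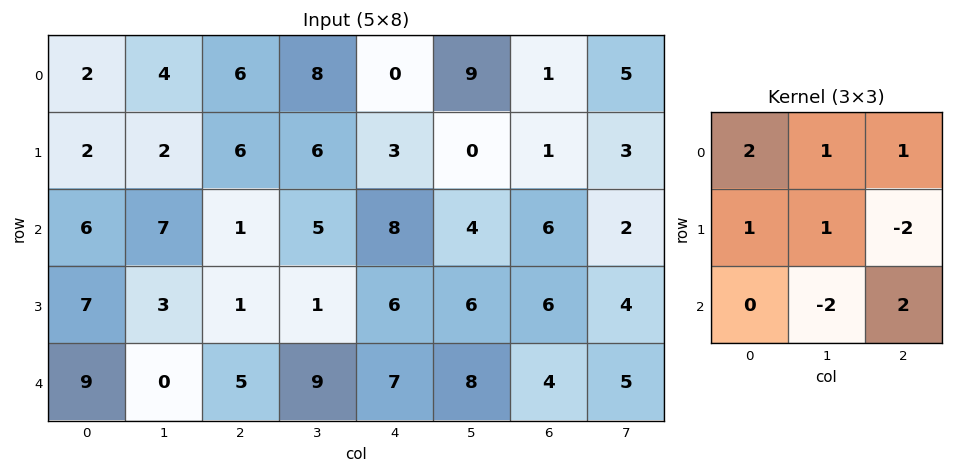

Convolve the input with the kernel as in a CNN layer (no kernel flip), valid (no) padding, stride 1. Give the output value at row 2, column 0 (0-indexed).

The receptive field on the input at this output position is [6 7 1 / 7 3 1 / 9 0 5]. Elementwise product with the kernel and sum: 6·2 + 7·1 + 1·1 + 7·1 + 3·1 + 1·-2 + 0·-2 + 5·2.

38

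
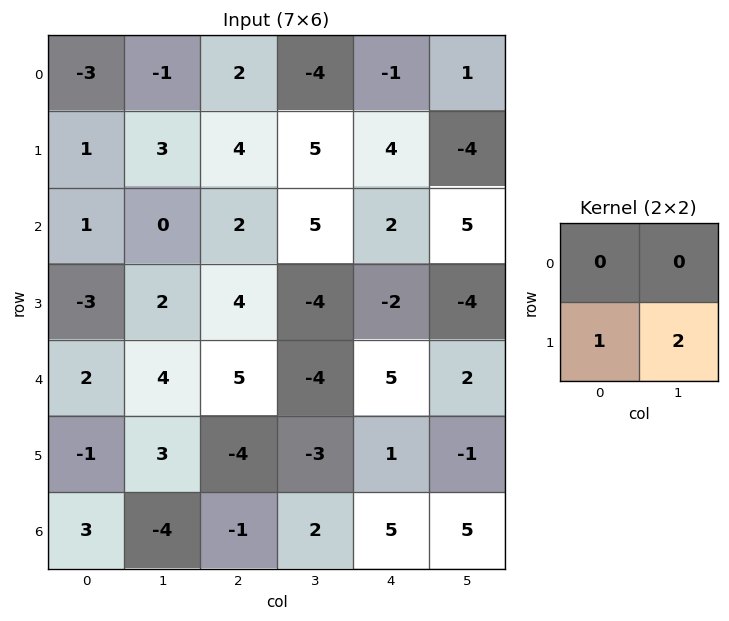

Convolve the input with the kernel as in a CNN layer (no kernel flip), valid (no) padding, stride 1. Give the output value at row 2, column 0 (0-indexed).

The receptive field on the input at this output position is [1 0 / -3 2]. Elementwise product with the kernel and sum: -3·1 + 2·2.

1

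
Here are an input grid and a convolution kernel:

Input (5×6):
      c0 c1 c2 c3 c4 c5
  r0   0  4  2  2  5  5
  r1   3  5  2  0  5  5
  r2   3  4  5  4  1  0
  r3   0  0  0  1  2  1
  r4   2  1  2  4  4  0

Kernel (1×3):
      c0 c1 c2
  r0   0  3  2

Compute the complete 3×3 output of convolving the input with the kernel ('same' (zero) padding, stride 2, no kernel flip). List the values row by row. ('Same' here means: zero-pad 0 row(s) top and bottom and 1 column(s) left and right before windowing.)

Output[0,0]: The receptive field on the zero-padded input at this output position is [0 0 4]. Elementwise product with the kernel and sum: 0·3 + 4·2.
Output[0,1]: The receptive field on the zero-padded input at this output position is [4 2 2]. Elementwise product with the kernel and sum: 2·3 + 2·2.

8 10 25
17 23 3
8 14 12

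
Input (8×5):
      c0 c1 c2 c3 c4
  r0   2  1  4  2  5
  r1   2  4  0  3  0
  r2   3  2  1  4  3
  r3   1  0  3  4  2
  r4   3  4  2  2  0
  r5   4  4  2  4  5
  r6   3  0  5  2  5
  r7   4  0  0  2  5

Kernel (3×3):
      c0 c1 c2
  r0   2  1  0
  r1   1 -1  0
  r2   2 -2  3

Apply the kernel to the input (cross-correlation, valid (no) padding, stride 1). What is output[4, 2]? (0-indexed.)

25

The receptive field on the input at this output position is [2 2 0 / 2 4 5 / 5 2 5]. Elementwise product with the kernel and sum: 2·2 + 2·1 + 2·1 + 4·-1 + 5·2 + 2·-2 + 5·3.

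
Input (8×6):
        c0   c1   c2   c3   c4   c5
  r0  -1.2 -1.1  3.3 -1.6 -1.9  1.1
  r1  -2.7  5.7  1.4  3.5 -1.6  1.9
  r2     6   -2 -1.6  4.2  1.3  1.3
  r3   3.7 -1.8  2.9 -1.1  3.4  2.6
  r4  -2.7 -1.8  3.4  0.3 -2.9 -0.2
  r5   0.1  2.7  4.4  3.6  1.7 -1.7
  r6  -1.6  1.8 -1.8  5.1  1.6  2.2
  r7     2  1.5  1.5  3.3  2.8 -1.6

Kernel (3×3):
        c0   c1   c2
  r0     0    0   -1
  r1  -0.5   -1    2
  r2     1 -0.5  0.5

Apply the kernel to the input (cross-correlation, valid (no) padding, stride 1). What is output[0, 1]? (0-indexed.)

5.25

The receptive field on the input at this output position is [-1.1 3.3 -1.6 / 5.7 1.4 3.5 / -2 -1.6 4.2]. Elementwise product with the kernel and sum: -1.6·-1 + 5.7·-0.5 + 1.4·-1 + 3.5·2 + -2·1 + -1.6·-0.5 + 4.2·0.5.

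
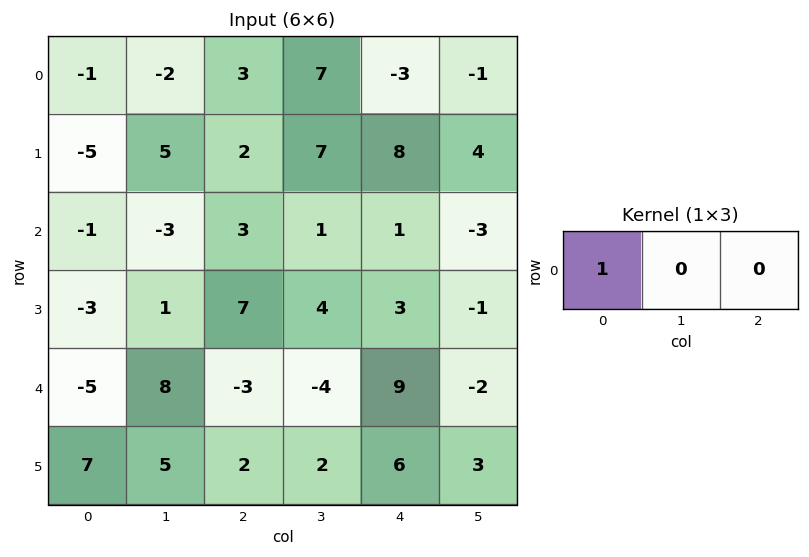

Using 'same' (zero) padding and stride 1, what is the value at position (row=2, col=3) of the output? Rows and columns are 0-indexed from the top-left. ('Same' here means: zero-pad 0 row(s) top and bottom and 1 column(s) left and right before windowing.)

3

The receptive field on the zero-padded input at this output position is [3 1 1]. Elementwise product with the kernel and sum: 3·1.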